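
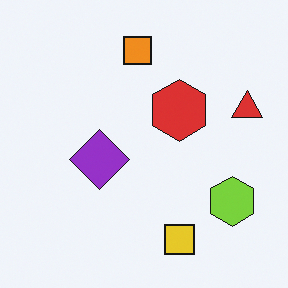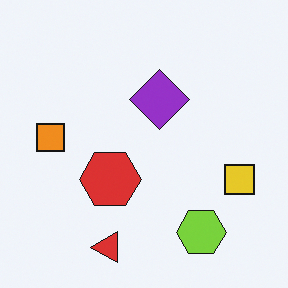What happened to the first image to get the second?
Transposed (reflected across the top-left ↔ bottom-right diagonal).

Shapes have swapped their row and column positions — what was in the top-right is now in the bottom-left — a diagonal reflection.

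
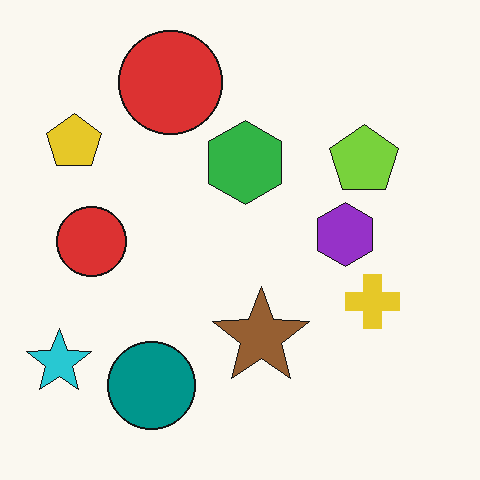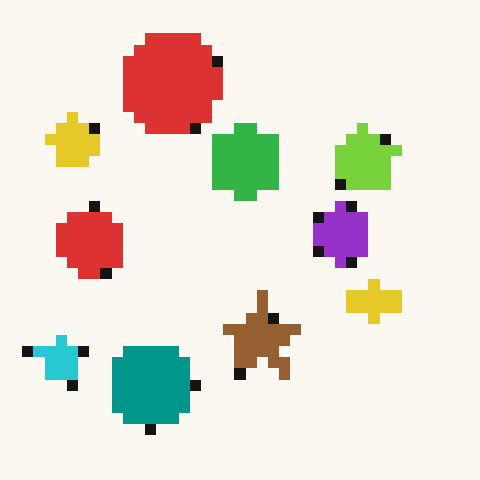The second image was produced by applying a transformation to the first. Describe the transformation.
It was heavily pixelated into large blocks.

Shapes are reduced to large square blocks; fine edges and outlines are lost — a downscale-then-upscale (mosaic) effect.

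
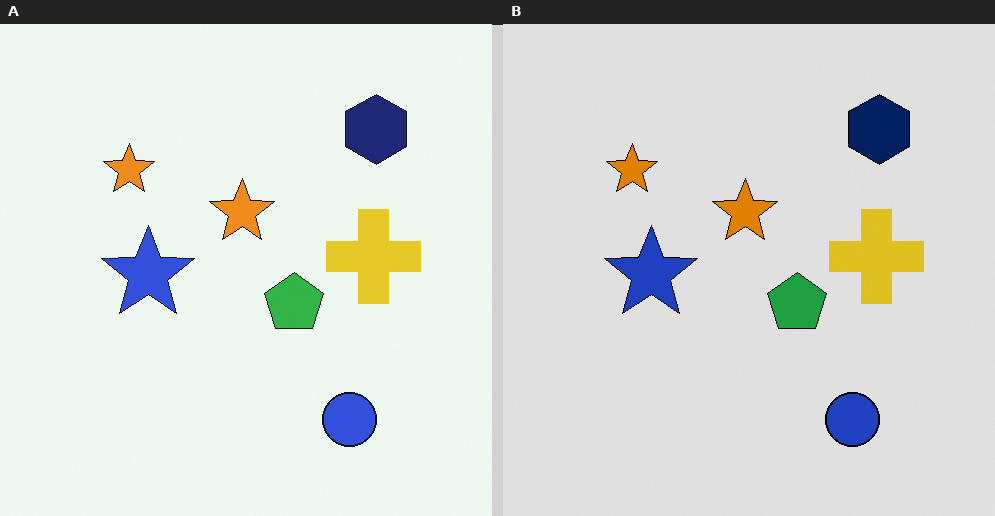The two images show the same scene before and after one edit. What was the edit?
It was moderately posterized.

Each flat color has snapped to a coarser quantized level — most visibly, the near-white background has dropped to a flat grey.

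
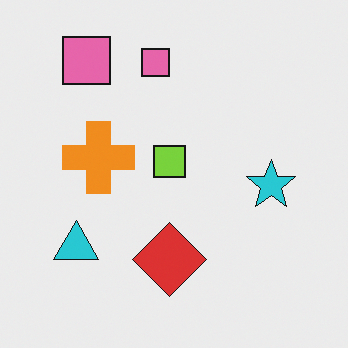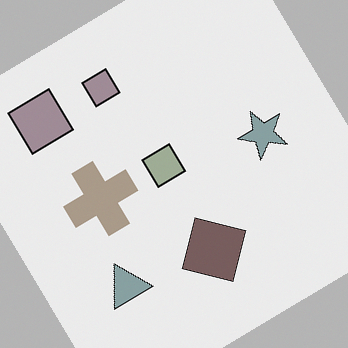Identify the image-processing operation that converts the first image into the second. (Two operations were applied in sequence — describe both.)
The transformation is: made much more muted (saturation change), then rotated counter-clockwise by a large amount — several tens of degrees.

All colors are more muted and greyish — a global saturation change. Every shape is tilted by the same angle and the image corners show triangular fill wedges — a whole-image rotation by a non-right angle.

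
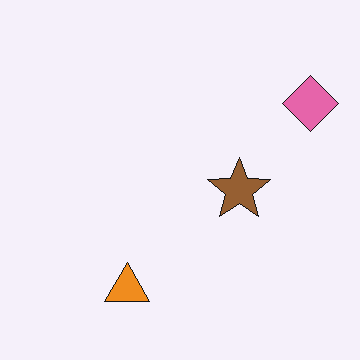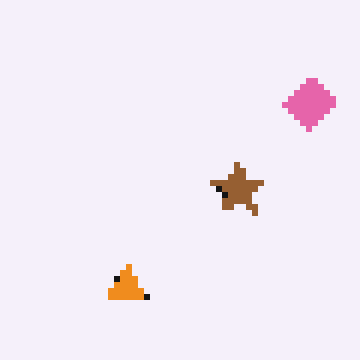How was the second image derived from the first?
The transformation is: pixelated into visible square blocks.

Shapes are reduced to large square blocks; fine edges and outlines are lost — a downscale-then-upscale (mosaic) effect.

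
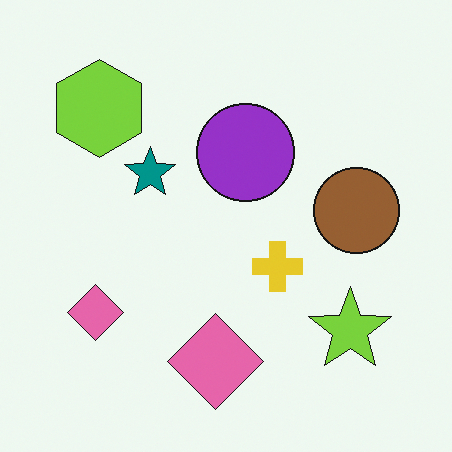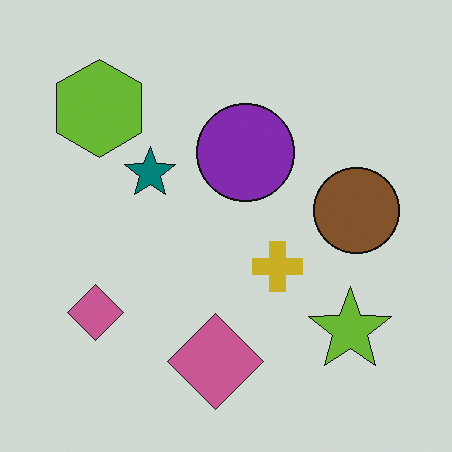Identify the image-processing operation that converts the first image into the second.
This is the original image darkened a little.

Every pixel — background and shapes alike — is uniformly darkened.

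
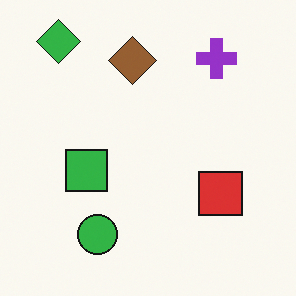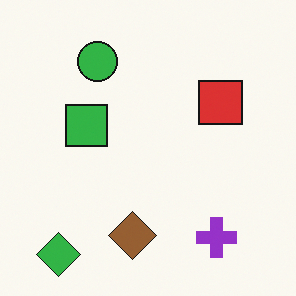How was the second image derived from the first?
This is the original image flipped vertically (top ↔ bottom).

The green diamond is in the top-left of the first image and the bottom-left of the second — shapes on opposite sides of the horizontal midline have swapped in a mirror flip.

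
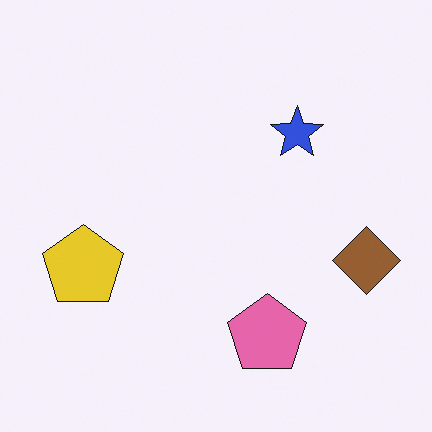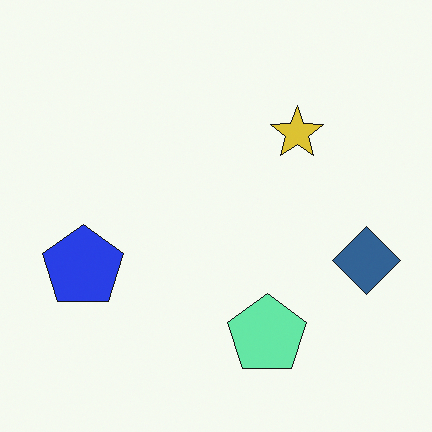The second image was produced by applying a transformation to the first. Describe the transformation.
It was hue-shifted by a large amount.

Every shape's color has rotated by the same amount around the hue wheel — a uniform hue shift.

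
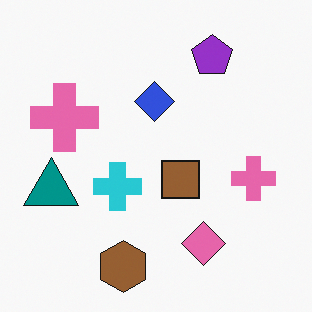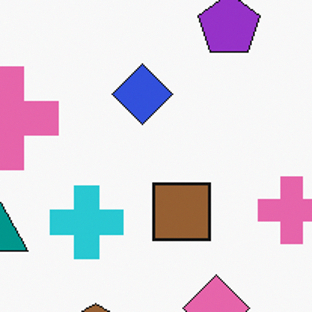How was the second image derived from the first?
It was cropped to a modestly smaller region and rescaled.

The visible shapes are larger and the field of view is narrower; shapes near the original edges may be partly or wholly outside the frame — a crop-and-rescale.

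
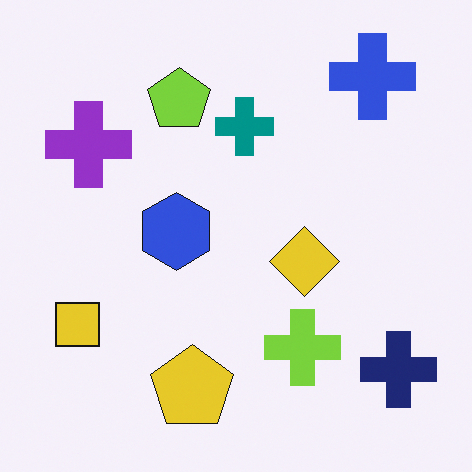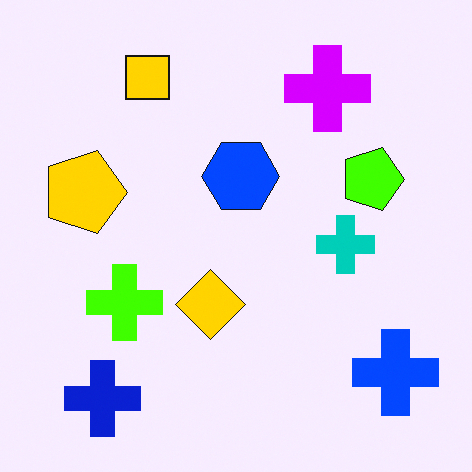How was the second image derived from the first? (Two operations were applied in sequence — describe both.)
The second image is the first made much more vivid (saturation change), then rotated 90° clockwise.

All colors are more vivid — a global saturation change. The blue cross sits in the top-right of the first image and the bottom-right of the second — consistent with a whole-image 90° clockwise rotation.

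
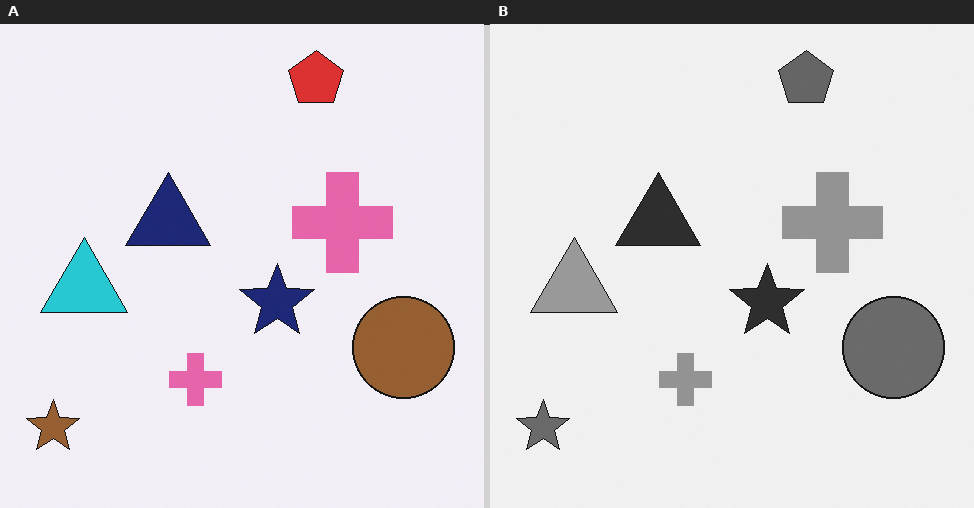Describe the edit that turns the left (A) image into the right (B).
Converted to grayscale.

All color is removed — every shape is now a shade of grey.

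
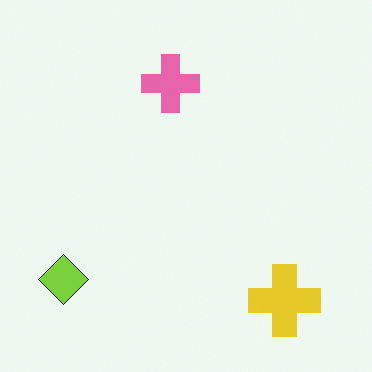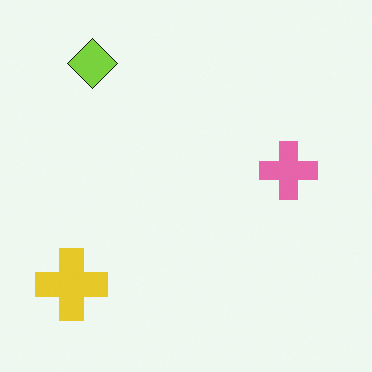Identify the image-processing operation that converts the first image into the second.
The second image is the first rotated 90° clockwise.

The lime diamond sits in the bottom-left of the first image and the top-left of the second — consistent with a whole-image 90° clockwise rotation.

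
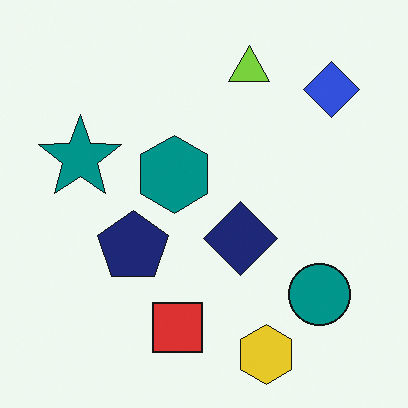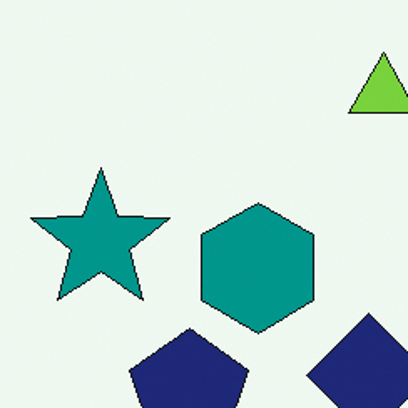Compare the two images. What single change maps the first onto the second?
This is the original image cropped to a noticeably smaller region and rescaled.

The visible shapes are larger and the field of view is narrower; shapes near the original edges may be partly or wholly outside the frame — a crop-and-rescale.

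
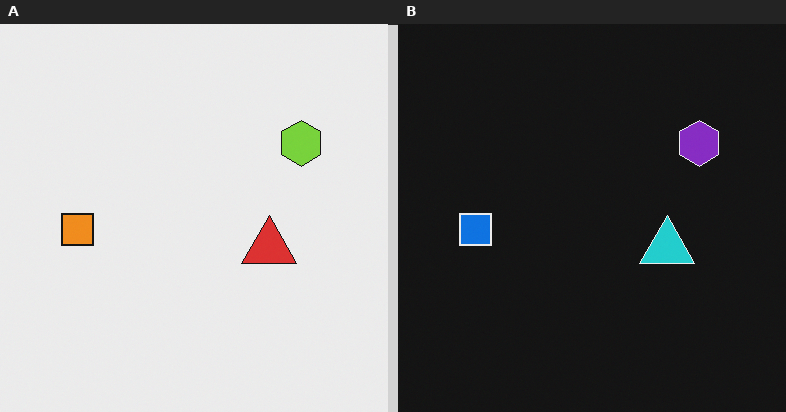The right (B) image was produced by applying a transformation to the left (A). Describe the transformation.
Color-inverted (negative).

The light background has become dark and every shape's color is its complement — a photographic negative.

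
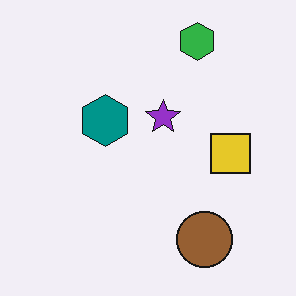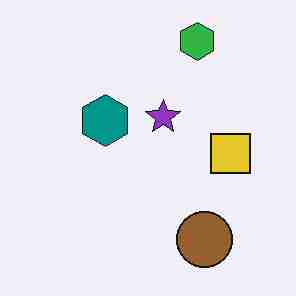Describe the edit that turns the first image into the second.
The second image is the first degraded with heavy JPEG compression.

Blocky 8×8 compression artifacts appear around shape edges and the flat background shows ringing — characteristic JPEG degradation.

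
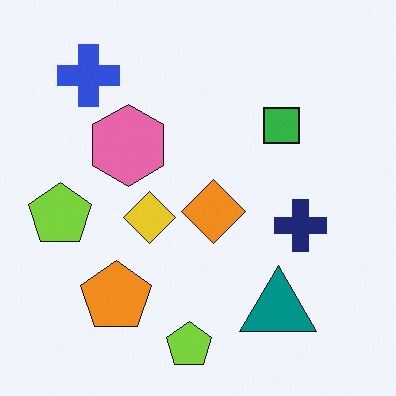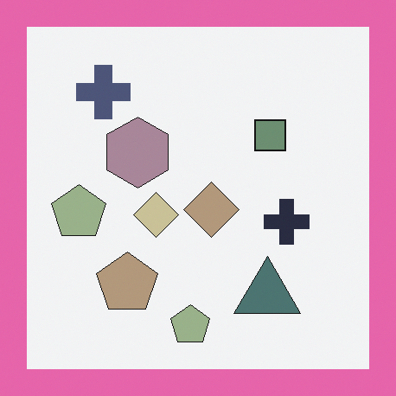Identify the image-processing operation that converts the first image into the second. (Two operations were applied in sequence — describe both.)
The transformation is: heavily desaturated, then framed with a pink border.

All colors are more muted and greyish — a global saturation change. A solid pink frame runs around the edge of the second image, with the content slightly shrunk inside it.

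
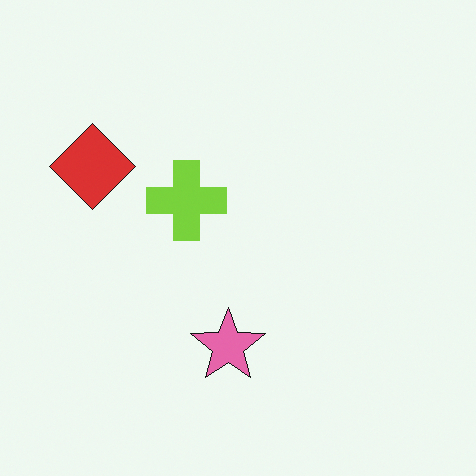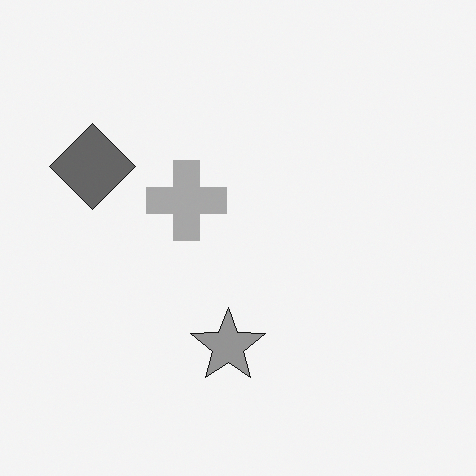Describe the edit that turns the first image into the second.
The second image is the first converted to grayscale.

All color is removed — every shape is now a shade of grey.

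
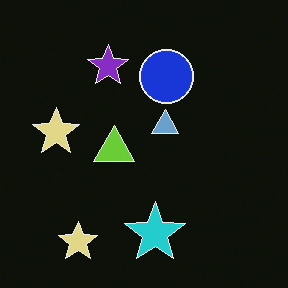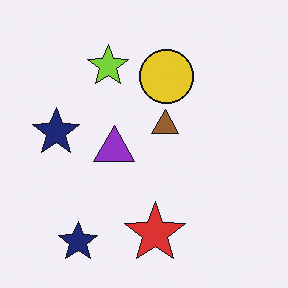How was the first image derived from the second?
It was color-inverted (negative).

The light background has become dark and every shape's color is its complement — a photographic negative.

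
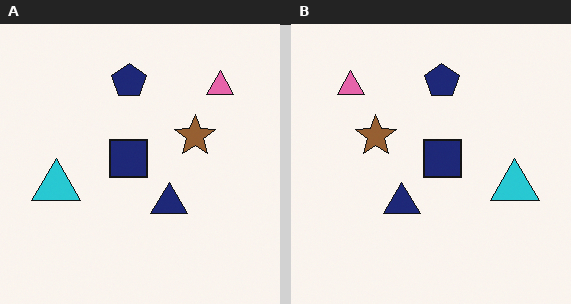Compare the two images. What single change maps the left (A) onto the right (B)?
The image was flipped horizontally (left ↔ right).

The cyan triangle is in the left of the left (A) image and the right of the right (B) — shapes on opposite sides of the vertical midline have swapped in a mirror flip.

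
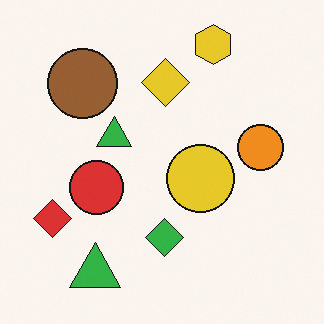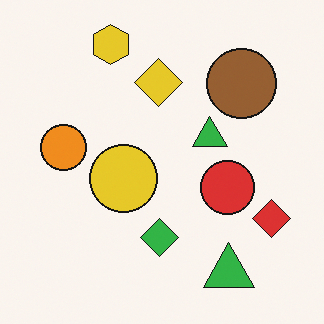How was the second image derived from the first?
The second image is the first flipped horizontally (left ↔ right).

The red diamond is in the bottom-left of the first image and the bottom-right of the second — shapes on opposite sides of the vertical midline have swapped in a mirror flip.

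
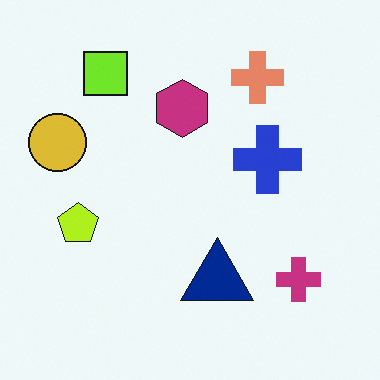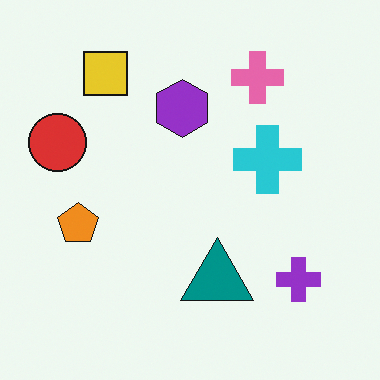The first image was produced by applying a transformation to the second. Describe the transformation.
Hue-shifted slightly.

Every shape's color has rotated by the same amount around the hue wheel — a uniform hue shift.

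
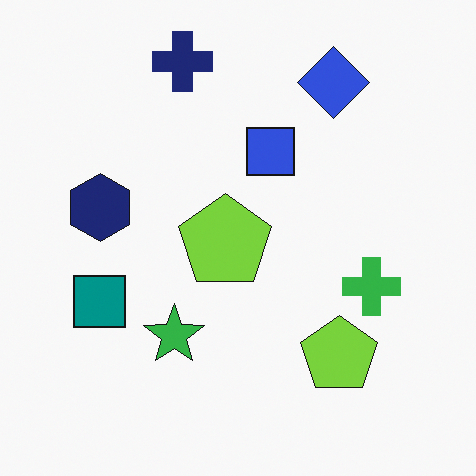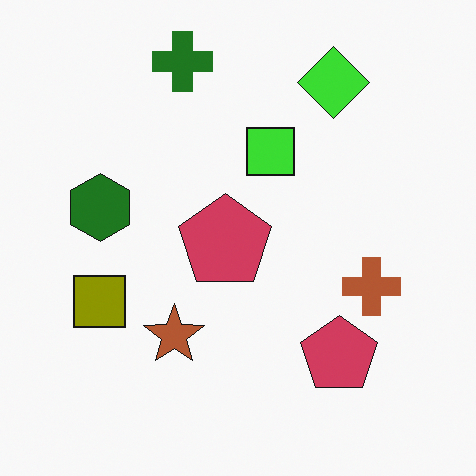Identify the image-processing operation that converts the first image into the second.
It was hue-shifted by a large amount.

Every shape's color has rotated by the same amount around the hue wheel — a uniform hue shift.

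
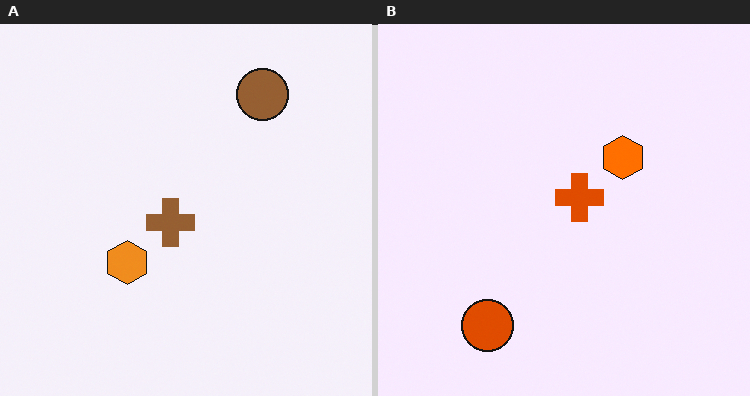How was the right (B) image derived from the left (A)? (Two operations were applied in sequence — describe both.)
This is the original image heavily oversaturated, then rotated 180°.

All colors are more vivid — a global saturation change. The brown circle sits in the top-right of the left (A) image and the bottom-left of the right (B) — consistent with a whole-image 180° rotation.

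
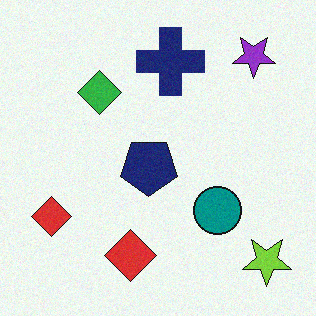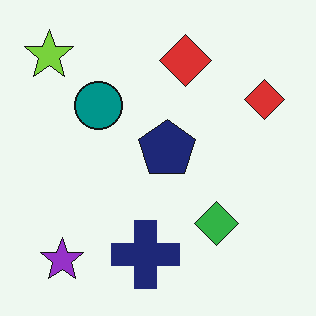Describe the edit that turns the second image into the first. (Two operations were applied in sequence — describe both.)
This is the original image degraded with light additive noise, then rotated 180°.

Random speckle covers the whole image, including the flat background. The lime star sits in the top-left of the second image and the bottom-right of the first — consistent with a whole-image 180° rotation.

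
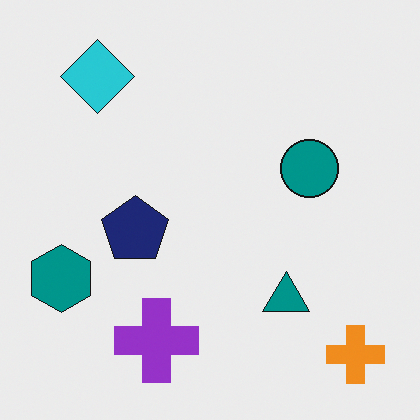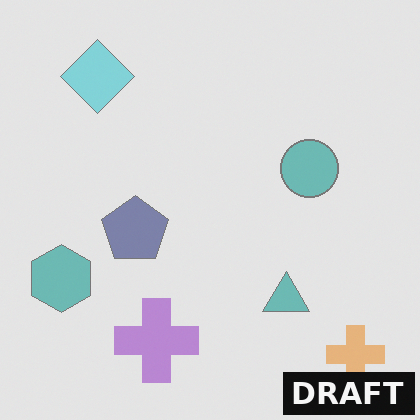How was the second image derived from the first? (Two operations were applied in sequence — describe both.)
This is the original image washed out (contrast reduced), then watermarked with the text "DRAFT" in the lower-right corner.

Tones are pushed toward mid-grey across the whole image — a global contrast change. A dark label reading "DRAFT" appears in the lower-right corner.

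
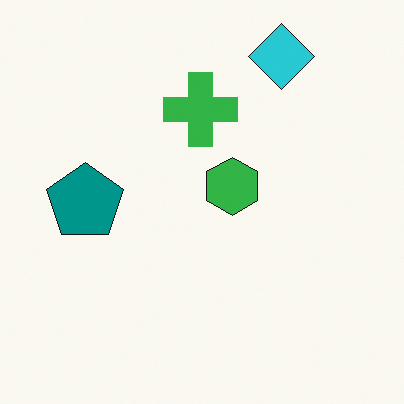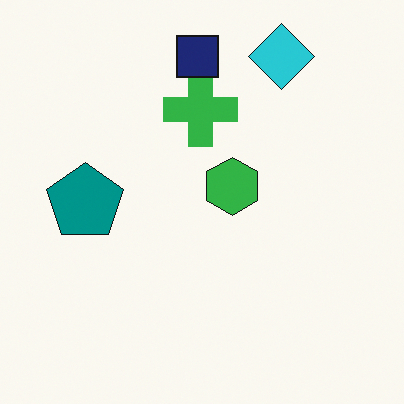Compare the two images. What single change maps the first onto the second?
This is the original image overlaid with an additional navy square.

A navy square appears in the second image that is absent from the first.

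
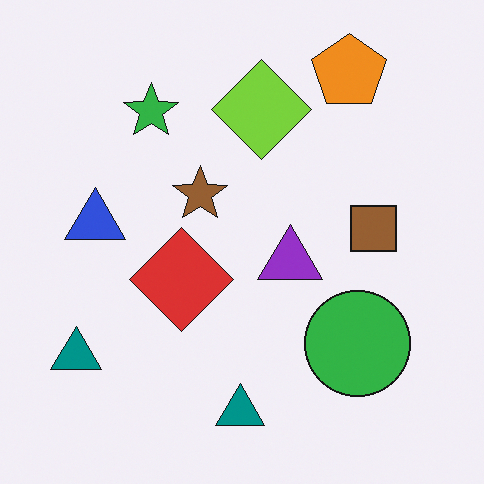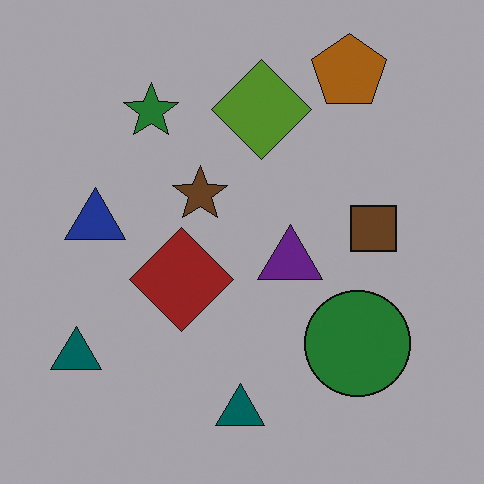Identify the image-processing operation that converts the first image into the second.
This is the original image substantially darkened.

Every pixel — background and shapes alike — is uniformly darkened.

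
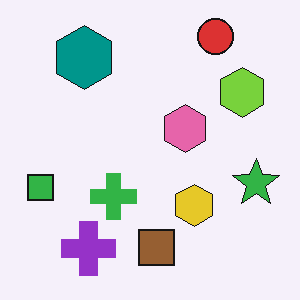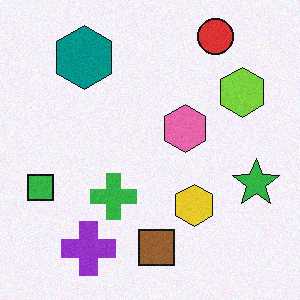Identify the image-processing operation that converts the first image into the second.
It was degraded with light additive noise.

Random speckle covers the whole image, including the flat background.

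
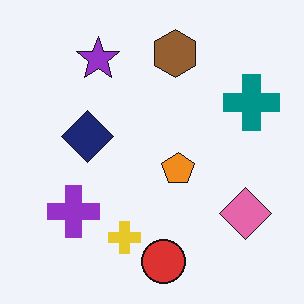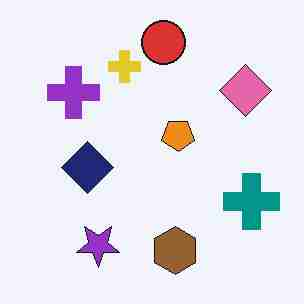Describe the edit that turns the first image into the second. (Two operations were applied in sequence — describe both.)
The second image is the first flipped vertically (top ↔ bottom), then heavily JPEG-compressed with obvious blocking artifacts.

The red circle is in the bottom of the first image and the top of the second — shapes on opposite sides of the horizontal midline have swapped in a mirror flip. Blocky 8×8 compression artifacts appear around shape edges and the flat background shows ringing — characteristic JPEG degradation.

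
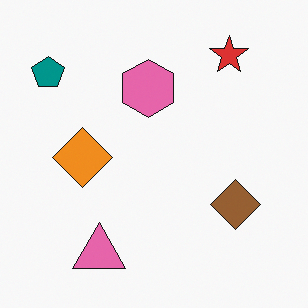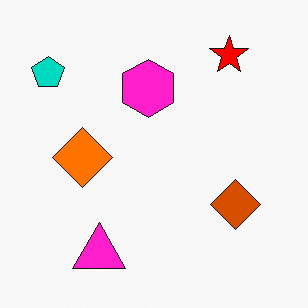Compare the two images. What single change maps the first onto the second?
This is the original image heavily oversaturated.

All colors are more vivid — a global saturation change.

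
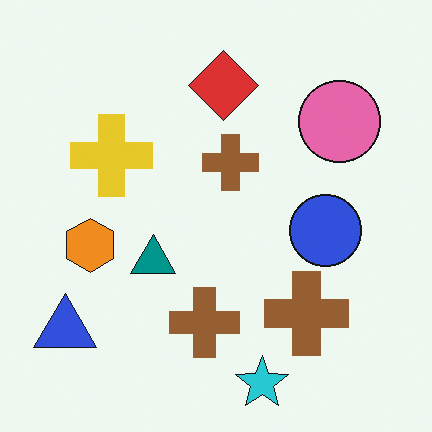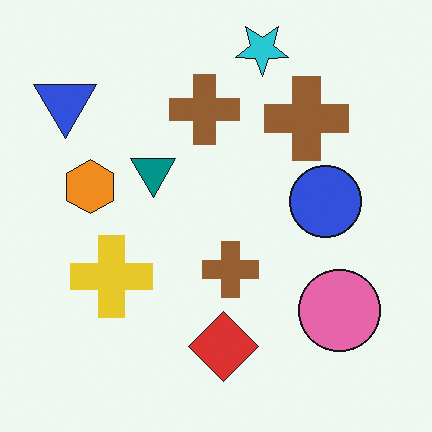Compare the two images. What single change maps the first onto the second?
The second image is the first flipped vertically (top ↔ bottom).

The cyan star is in the bottom of the first image and the top of the second — shapes on opposite sides of the horizontal midline have swapped in a mirror flip.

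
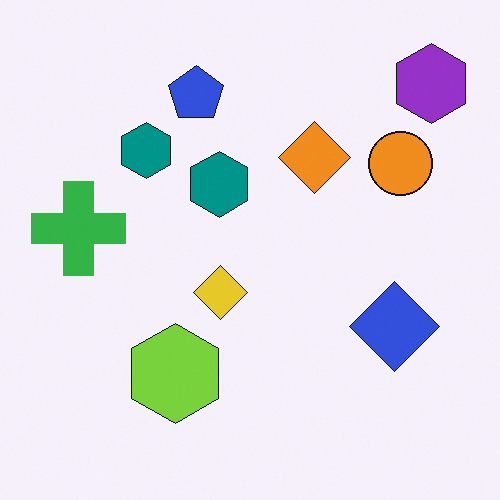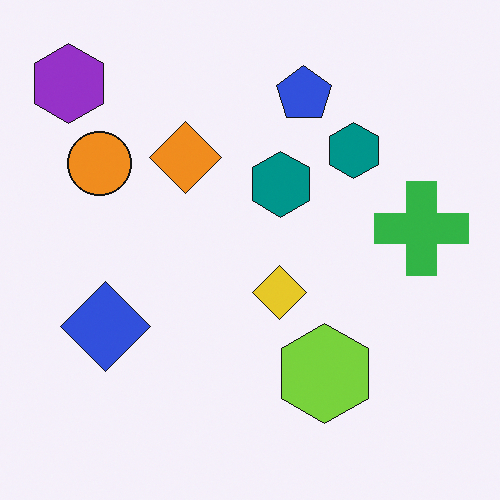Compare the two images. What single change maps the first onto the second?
The second image is the first flipped horizontally (left ↔ right).

The purple hexagon is in the top-right of the first image and the top-left of the second — shapes on opposite sides of the vertical midline have swapped in a mirror flip.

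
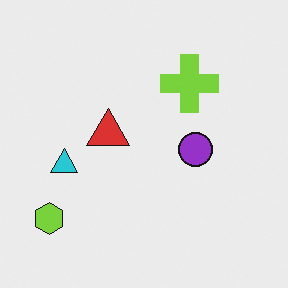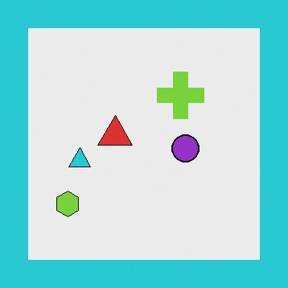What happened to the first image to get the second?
Framed with a cyan border.

A solid cyan frame runs around the edge of the second image, with the content slightly shrunk inside it.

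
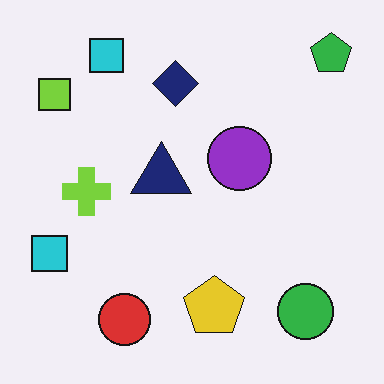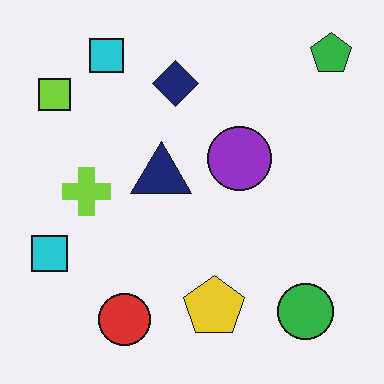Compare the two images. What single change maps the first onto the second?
This is the original image given moderate JPEG compression.

Blocky 8×8 compression artifacts appear around shape edges and the flat background shows ringing — characteristic JPEG degradation.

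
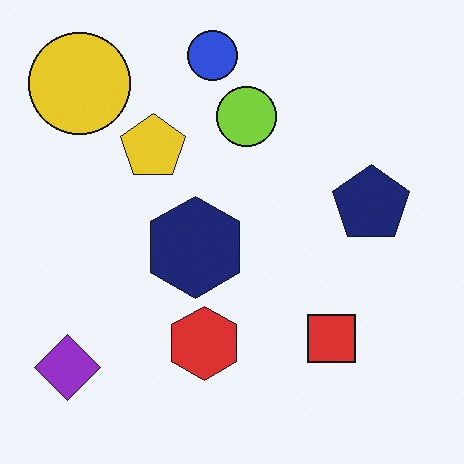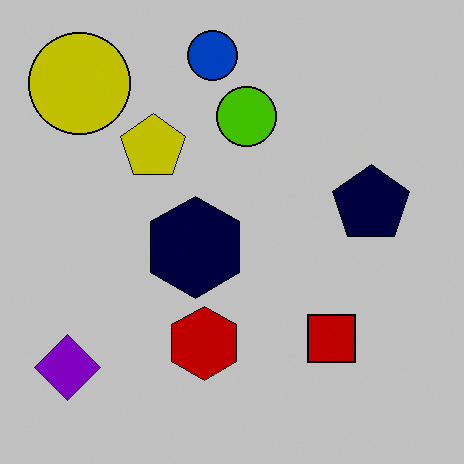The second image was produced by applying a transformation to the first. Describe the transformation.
This is the original image aggressively posterized.

Each flat color has snapped to a coarser quantized level — most visibly, the near-white background has dropped to a flat grey.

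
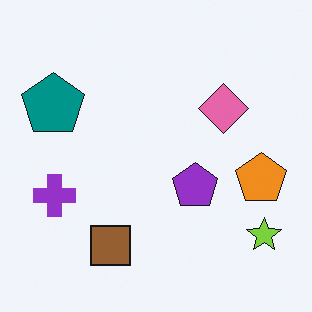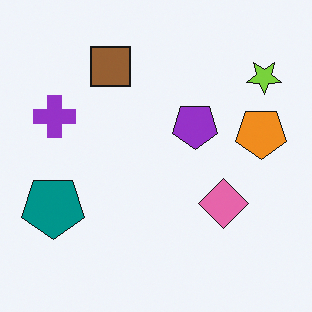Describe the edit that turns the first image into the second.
The transformation is: flipped vertically (top ↔ bottom).

The brown square is in the bottom of the first image and the top of the second — shapes on opposite sides of the horizontal midline have swapped in a mirror flip.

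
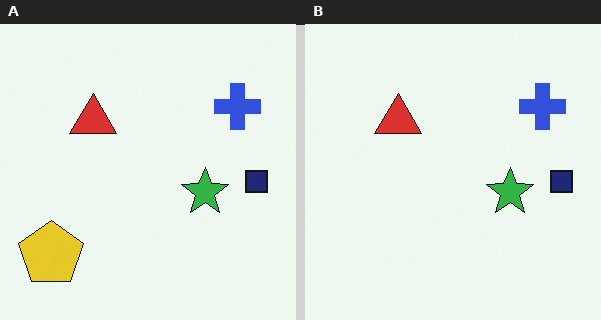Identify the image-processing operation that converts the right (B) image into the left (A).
The transformation is: overlaid with an additional yellow pentagon.

A yellow pentagon appears in the left (A) image that is absent from the right (B).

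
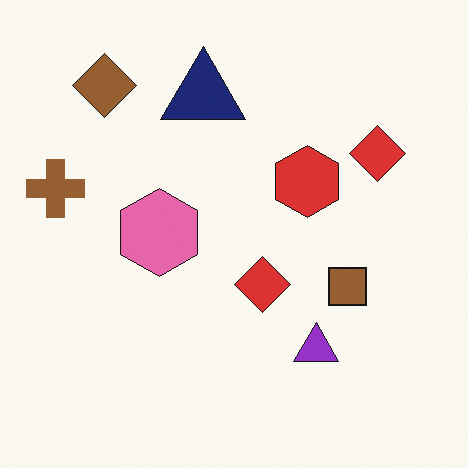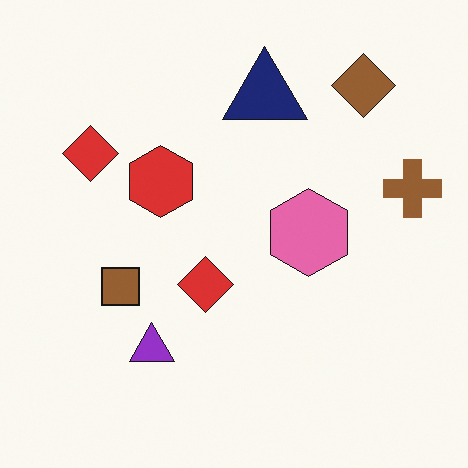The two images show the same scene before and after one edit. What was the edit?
It was flipped horizontally (left ↔ right).

The brown cross is in the left of the first image and the right of the second — shapes on opposite sides of the vertical midline have swapped in a mirror flip.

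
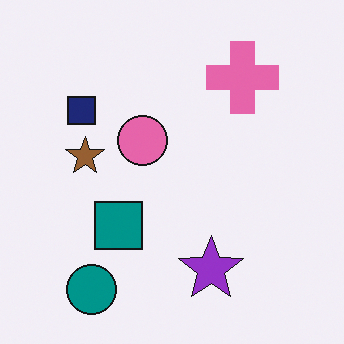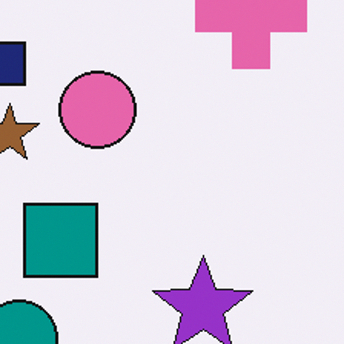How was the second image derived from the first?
The transformation is: cropped to a modestly smaller region and rescaled.

The visible shapes are larger and the field of view is narrower; shapes near the original edges may be partly or wholly outside the frame — a crop-and-rescale.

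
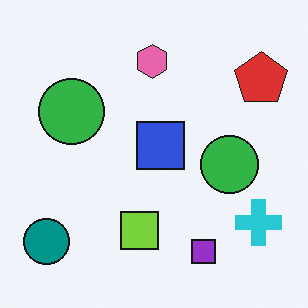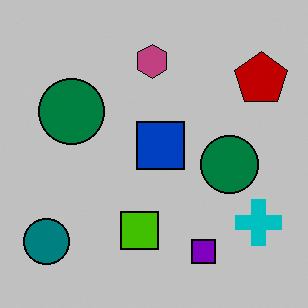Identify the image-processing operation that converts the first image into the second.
The image was heavily posterized to just a handful of flat colors.

Each flat color has snapped to a coarser quantized level — most visibly, the near-white background has dropped to a flat grey.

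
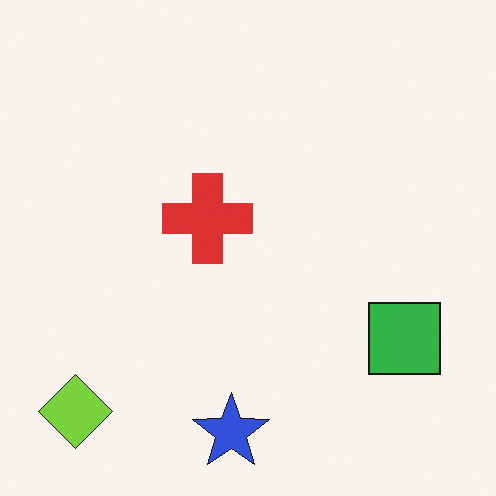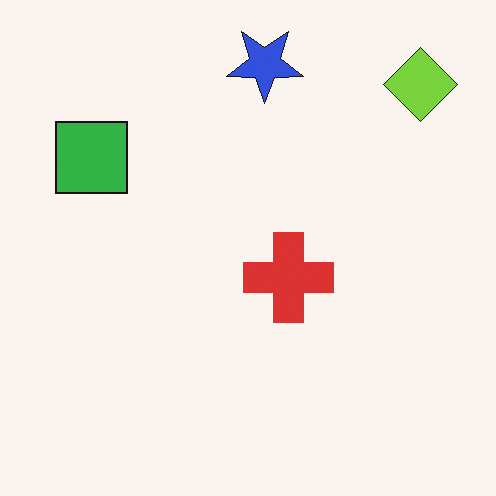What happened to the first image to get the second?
Rotated 180°.

The lime diamond sits in the bottom-left of the first image and the top-right of the second — consistent with a whole-image 180° rotation.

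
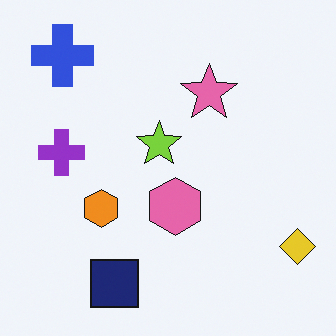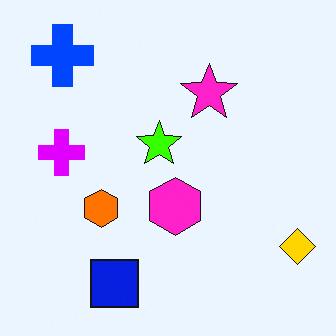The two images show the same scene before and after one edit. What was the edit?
The image was made much more vivid (saturation change).

All colors are more vivid — a global saturation change.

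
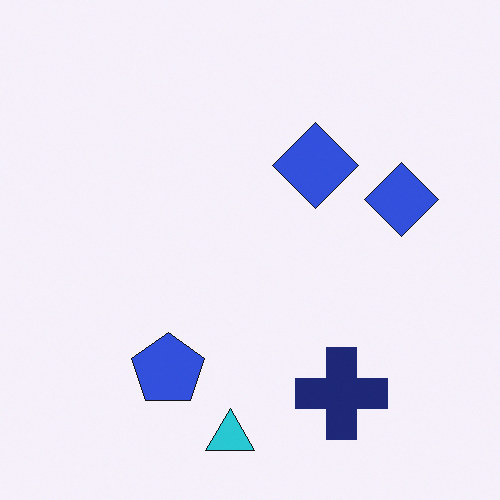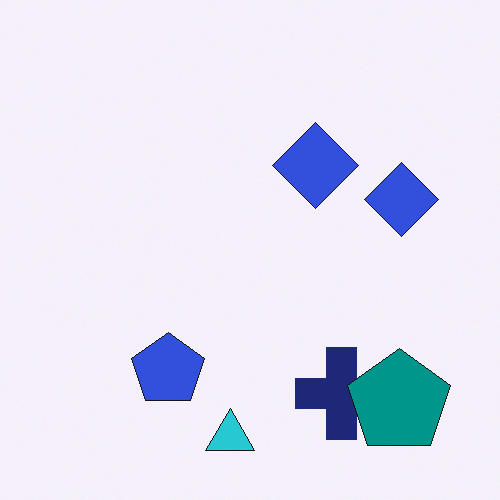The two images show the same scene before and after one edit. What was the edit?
It was overlaid with an additional teal pentagon.

A teal pentagon appears in the second image that is absent from the first.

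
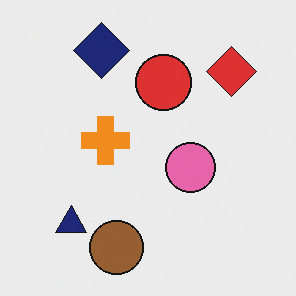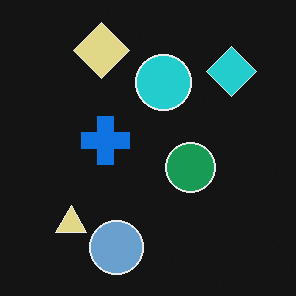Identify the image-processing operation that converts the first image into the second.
The image was color-inverted (negative).

The light background has become dark and every shape's color is its complement — a photographic negative.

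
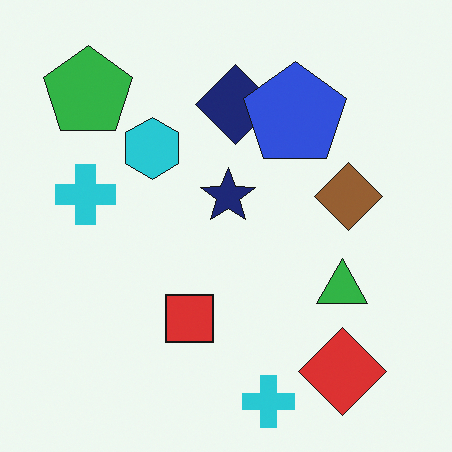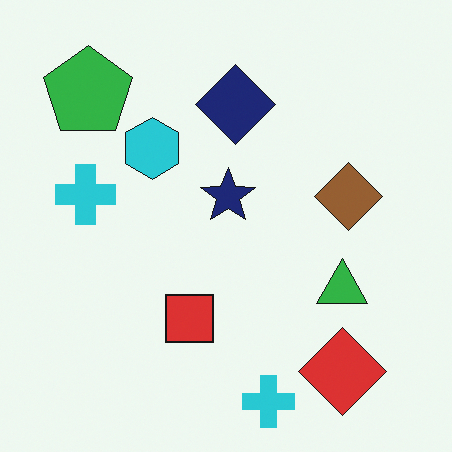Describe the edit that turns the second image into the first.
Overlaid with an additional blue pentagon.

A blue pentagon appears in the first image that is absent from the second.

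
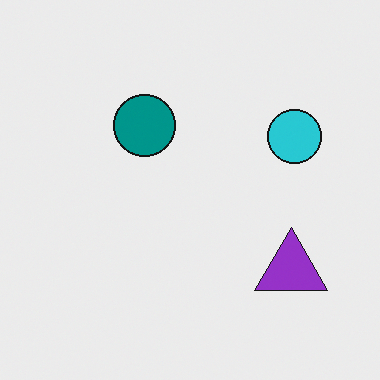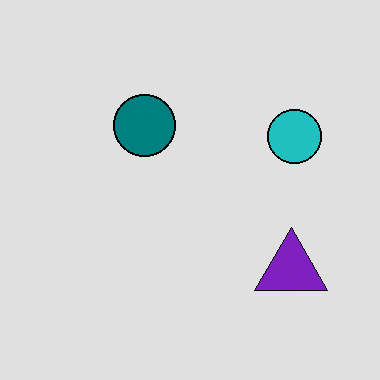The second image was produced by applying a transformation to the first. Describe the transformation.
This is the original image moderately posterized.

Each flat color has snapped to a coarser quantized level — most visibly, the near-white background has dropped to a flat grey.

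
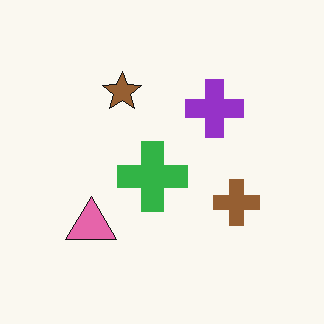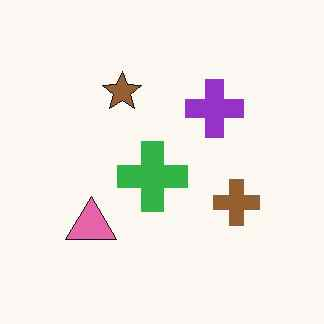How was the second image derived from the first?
The transformation is: JPEG-compressed with visible artifacts.

Blocky 8×8 compression artifacts appear around shape edges and the flat background shows ringing — characteristic JPEG degradation.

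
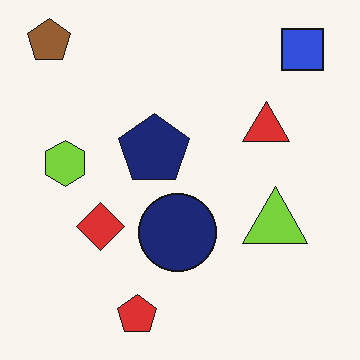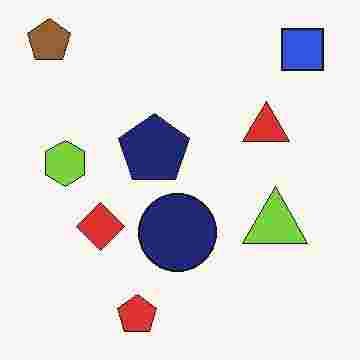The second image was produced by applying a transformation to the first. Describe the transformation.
The transformation is: heavily JPEG-compressed with obvious blocking artifacts.

Blocky 8×8 compression artifacts appear around shape edges and the flat background shows ringing — characteristic JPEG degradation.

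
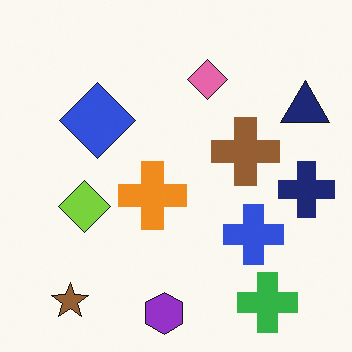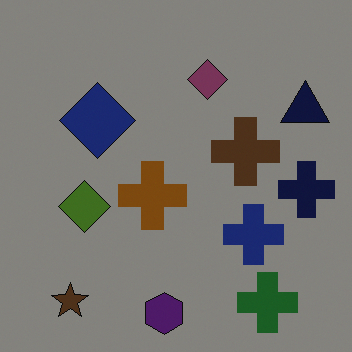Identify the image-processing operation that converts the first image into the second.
It was darkened a lot.

Every pixel — background and shapes alike — is uniformly darkened.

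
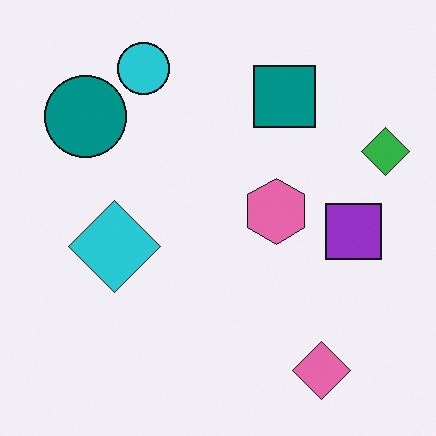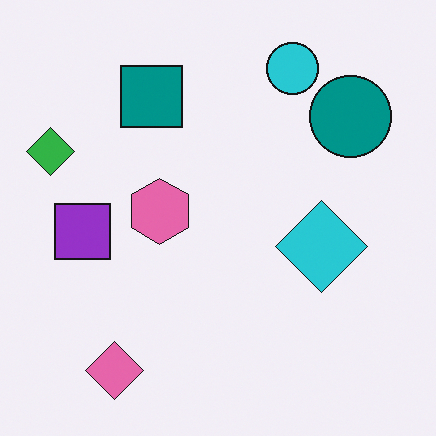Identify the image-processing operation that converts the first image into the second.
This is the original image flipped horizontally (left ↔ right).

The green diamond is in the right of the first image and the left of the second — shapes on opposite sides of the vertical midline have swapped in a mirror flip.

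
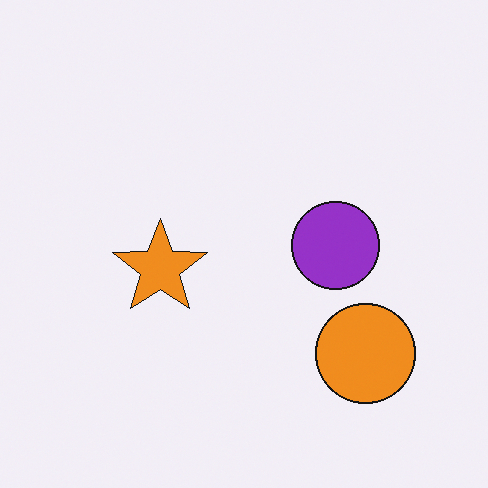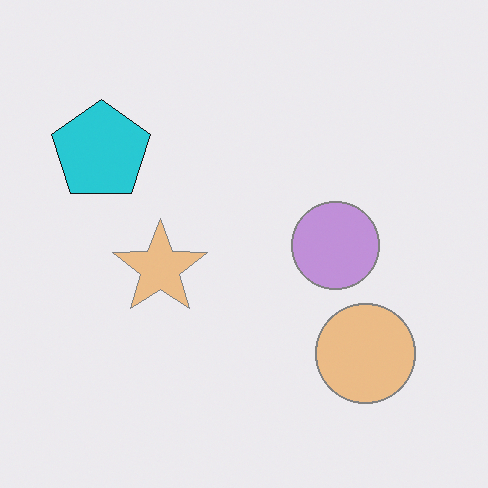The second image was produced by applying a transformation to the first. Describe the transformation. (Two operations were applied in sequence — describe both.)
It was given much lower contrast, then overlaid with an additional cyan pentagon.

Tones are pushed toward mid-grey across the whole image — a global contrast change. A cyan pentagon appears in the second image that is absent from the first.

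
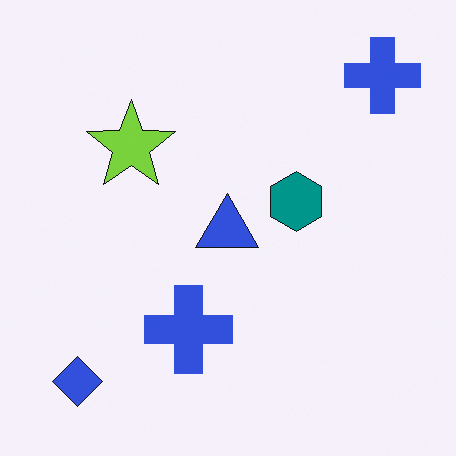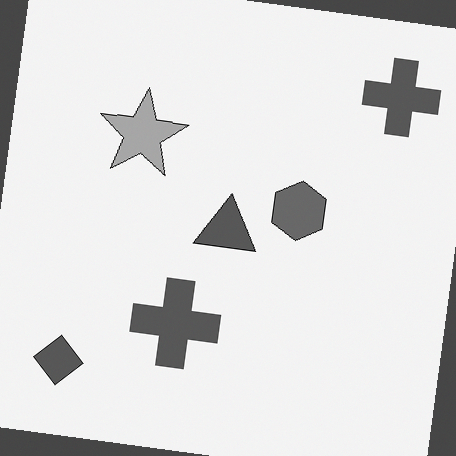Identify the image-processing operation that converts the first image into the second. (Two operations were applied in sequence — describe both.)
It was rotated clockwise by a slight angle, then converted to grayscale.

Every shape is tilted by the same angle and the image corners show triangular fill wedges — a whole-image rotation by a non-right angle. All color is removed — every shape is now a shade of grey.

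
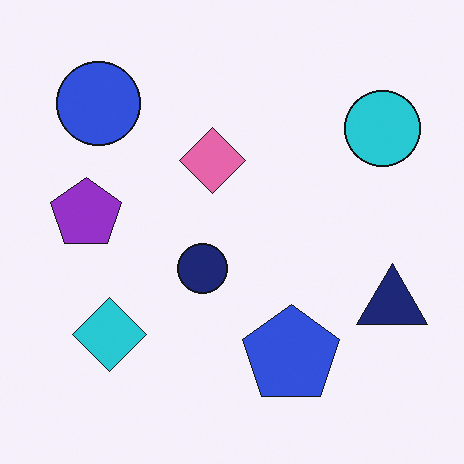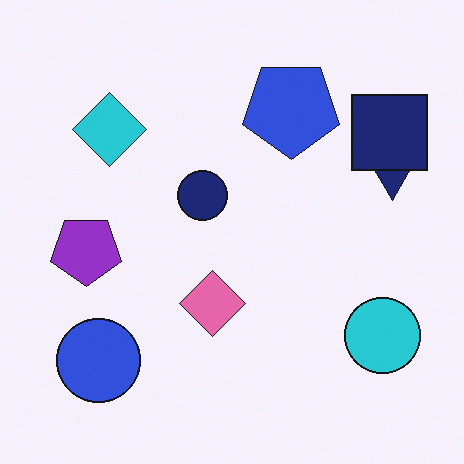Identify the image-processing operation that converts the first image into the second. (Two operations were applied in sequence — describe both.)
This is the original image flipped vertically (top ↔ bottom), then overlaid with an additional navy square.

The blue circle is in the top-left of the first image and the bottom-left of the second — shapes on opposite sides of the horizontal midline have swapped in a mirror flip. A navy square appears in the second image that is absent from the first.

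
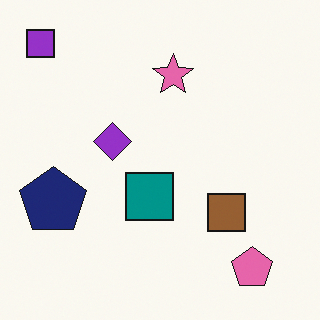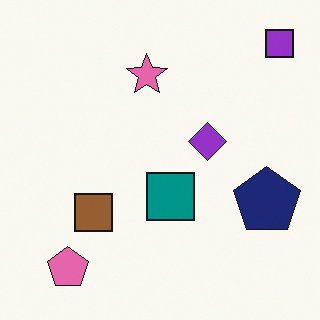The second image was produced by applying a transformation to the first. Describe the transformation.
It was flipped horizontally (left ↔ right).

The purple square is in the top-left of the first image and the top-right of the second — shapes on opposite sides of the vertical midline have swapped in a mirror flip.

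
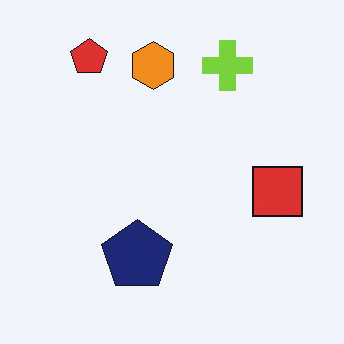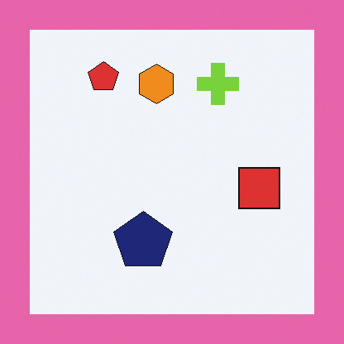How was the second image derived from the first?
The second image is the first framed with a pink border.

A solid pink frame runs around the edge of the second image, with the content slightly shrunk inside it.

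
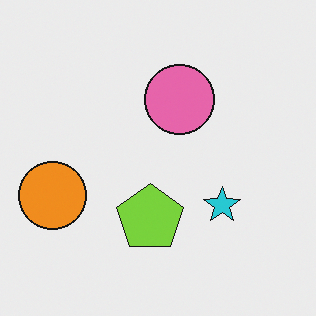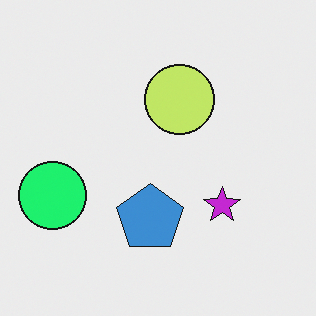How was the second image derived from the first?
The second image is the first hue-shifted through roughly a third of the color wheel.

Every shape's color has rotated by the same amount around the hue wheel — a uniform hue shift.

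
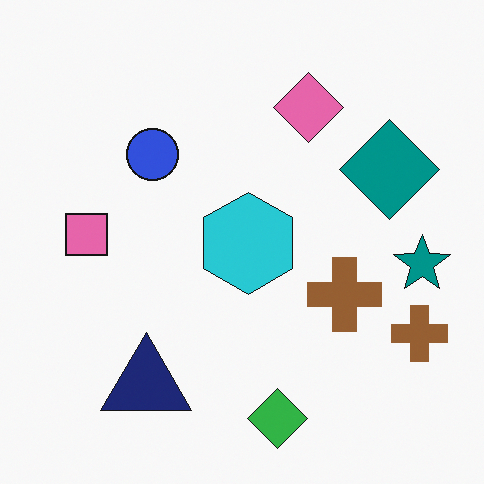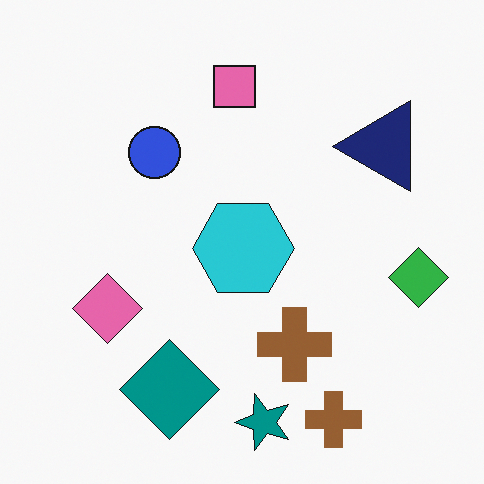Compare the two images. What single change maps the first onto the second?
The second image is the first transposed (reflected across the top-left ↔ bottom-right diagonal).

Shapes have swapped their row and column positions — what was in the top-right is now in the bottom-left — a diagonal reflection.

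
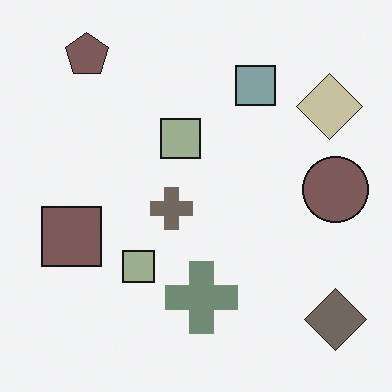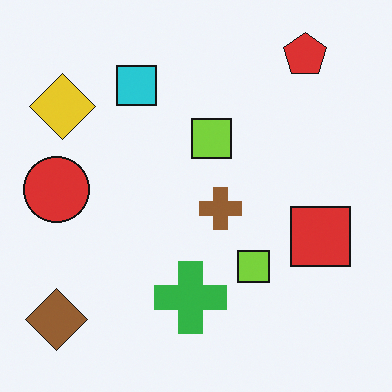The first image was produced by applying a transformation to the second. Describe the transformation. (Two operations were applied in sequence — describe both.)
Flipped horizontally (left ↔ right), then made much more muted (saturation change).

The red circle is in the left of the second image and the right of the first — shapes on opposite sides of the vertical midline have swapped in a mirror flip. All colors are more muted and greyish — a global saturation change.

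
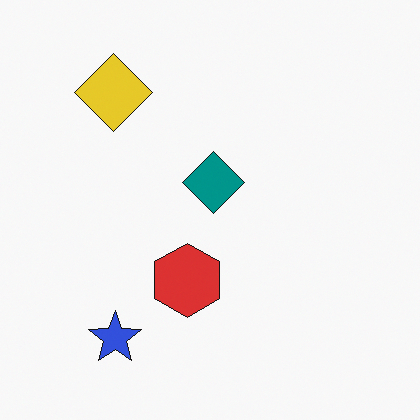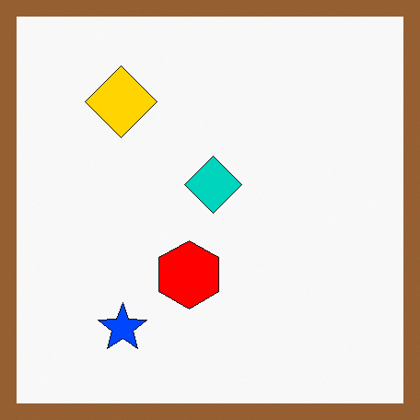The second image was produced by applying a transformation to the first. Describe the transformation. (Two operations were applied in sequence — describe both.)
The image was heavily oversaturated, then framed with a brown border.

All colors are more vivid — a global saturation change. A solid brown frame runs around the edge of the second image, with the content slightly shrunk inside it.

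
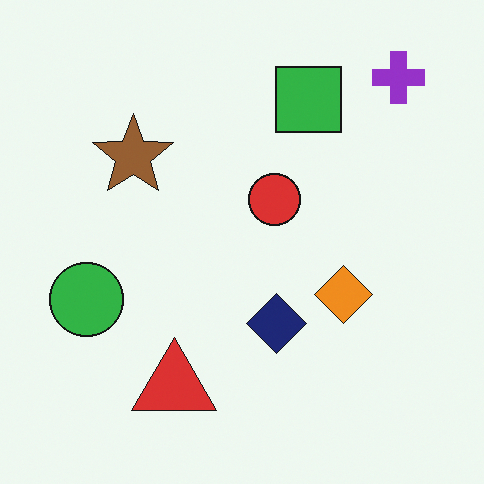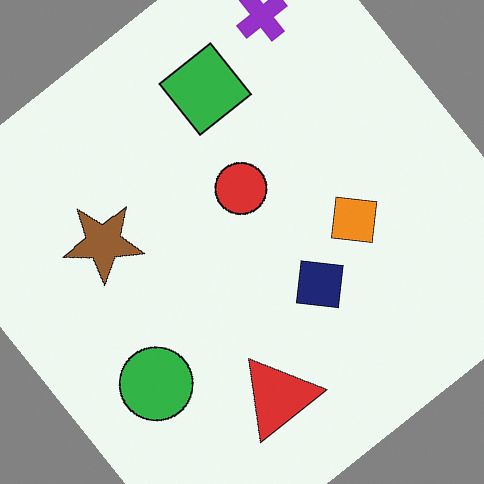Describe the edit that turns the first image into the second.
This is the original image rotated counter-clockwise by a large amount — several tens of degrees.

Every shape is tilted by the same angle and the image corners show triangular fill wedges — a whole-image rotation by a non-right angle.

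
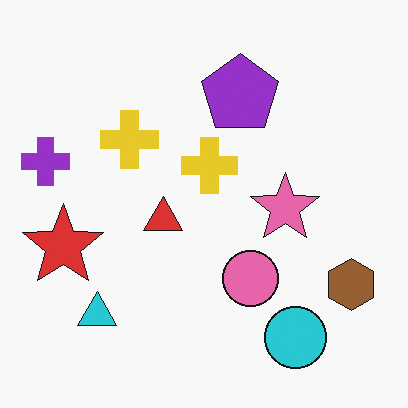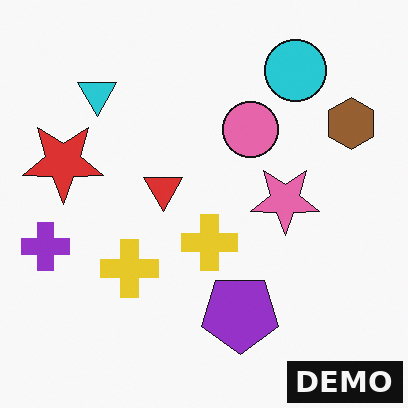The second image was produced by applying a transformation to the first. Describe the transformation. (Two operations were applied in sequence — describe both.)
It was flipped vertically (top ↔ bottom), then watermarked with the text "DEMO" in the lower-right corner.

The cyan circle is in the bottom-right of the first image and the top-right of the second — shapes on opposite sides of the horizontal midline have swapped in a mirror flip. A dark label reading "DEMO" appears in the lower-right corner.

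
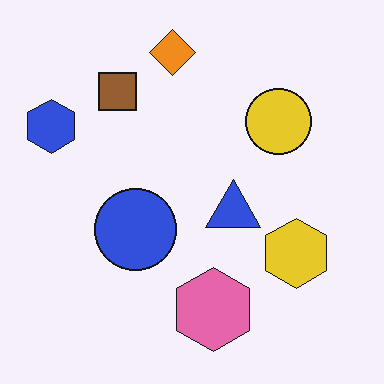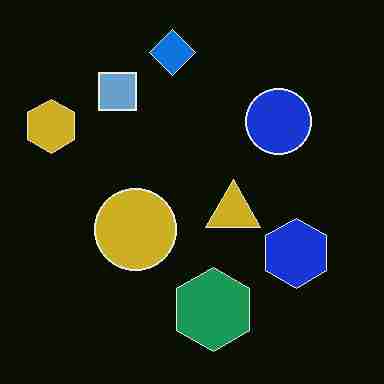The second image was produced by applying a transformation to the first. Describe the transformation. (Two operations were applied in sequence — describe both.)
The image was degraded with heavy JPEG compression, then color-inverted (negative).

Blocky 8×8 compression artifacts appear around shape edges and the flat background shows ringing — characteristic JPEG degradation. The light background has become dark and every shape's color is its complement — a photographic negative.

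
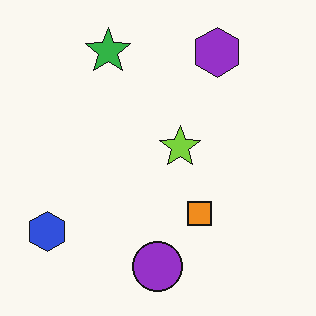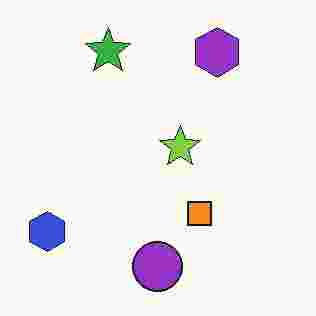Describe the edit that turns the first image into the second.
Heavily JPEG-compressed with obvious blocking artifacts.

Blocky 8×8 compression artifacts appear around shape edges and the flat background shows ringing — characteristic JPEG degradation.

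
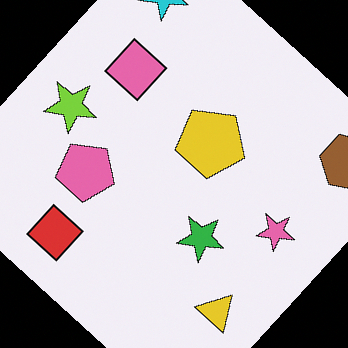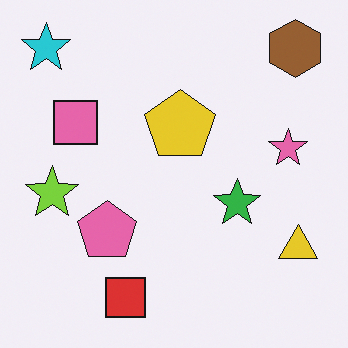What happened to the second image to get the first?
It was rotated clockwise by a large amount — several tens of degrees.

Every shape is tilted by the same angle and the image corners show triangular fill wedges — a whole-image rotation by a non-right angle.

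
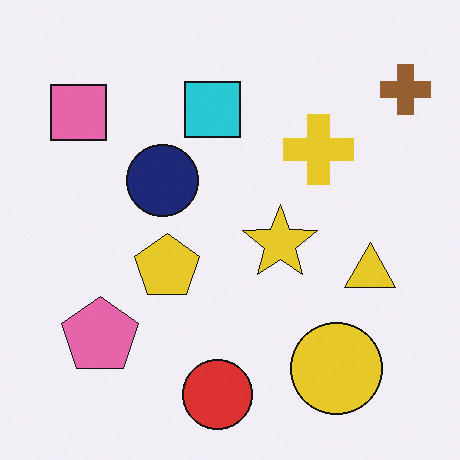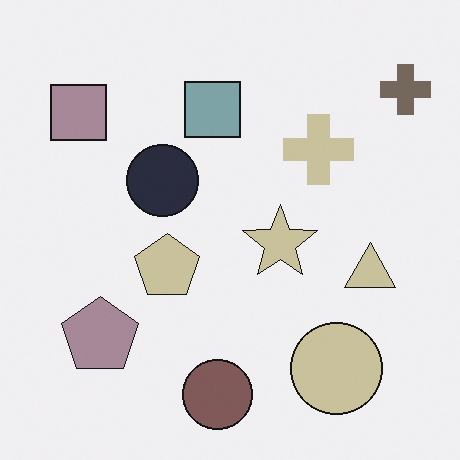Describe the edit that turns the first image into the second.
The second image is the first heavily desaturated.

All colors are more muted and greyish — a global saturation change.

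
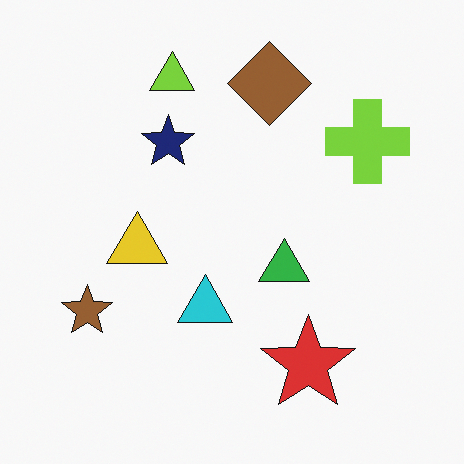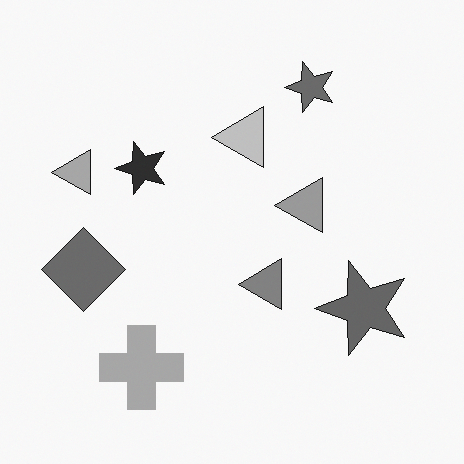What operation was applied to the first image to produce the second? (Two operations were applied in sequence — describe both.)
Transposed (reflected across the top-left ↔ bottom-right diagonal), then converted to grayscale.

Shapes have swapped their row and column positions — what was in the top-right is now in the bottom-left — a diagonal reflection. All color is removed — every shape is now a shade of grey.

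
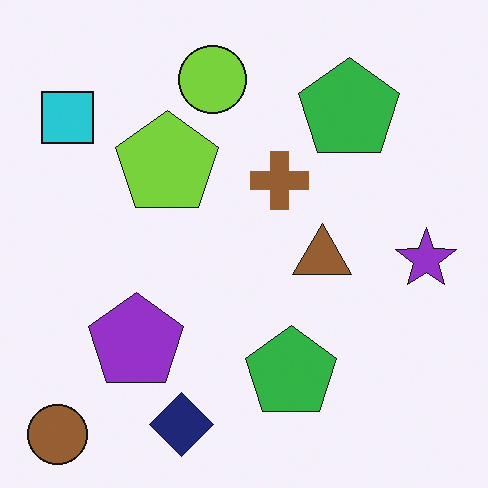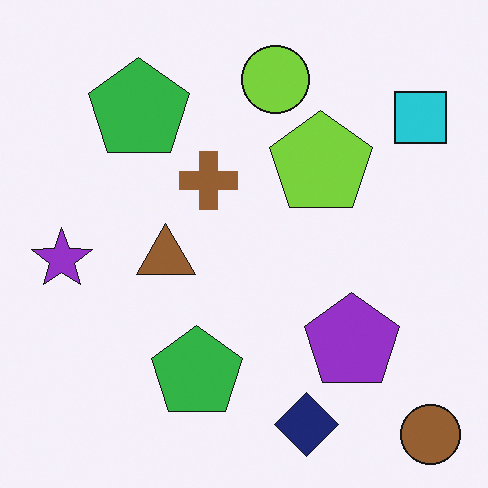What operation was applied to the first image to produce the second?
The transformation is: flipped horizontally (left ↔ right).

The brown circle is in the bottom-left of the first image and the bottom-right of the second — shapes on opposite sides of the vertical midline have swapped in a mirror flip.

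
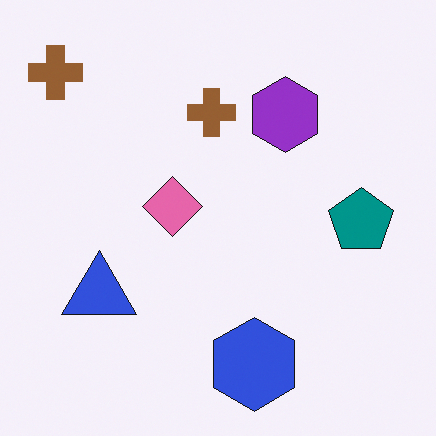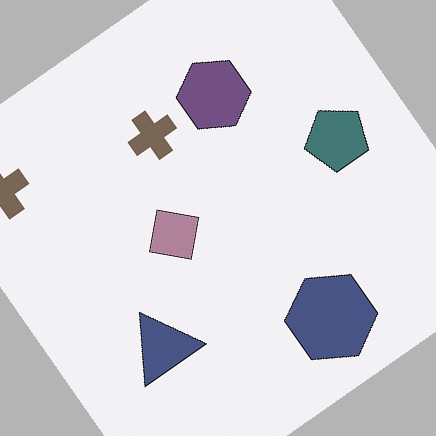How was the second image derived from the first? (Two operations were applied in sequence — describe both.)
The second image is the first heavily desaturated, then rotated counter-clockwise by a large amount — several tens of degrees.

All colors are more muted and greyish — a global saturation change. Every shape is tilted by the same angle and the image corners show triangular fill wedges — a whole-image rotation by a non-right angle.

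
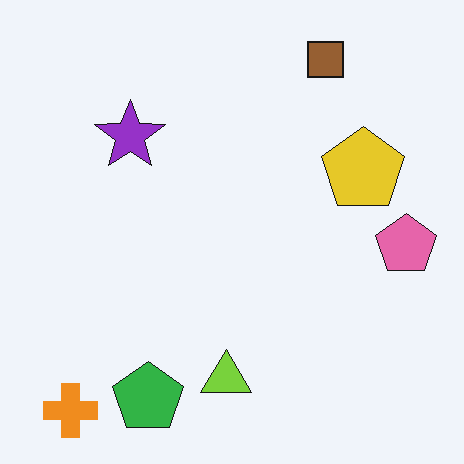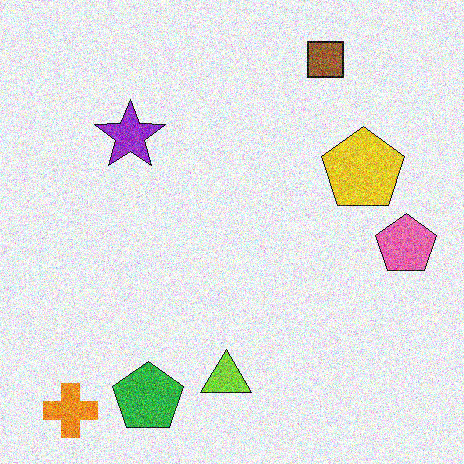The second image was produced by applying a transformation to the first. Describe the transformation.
The second image is the first degraded with strong gaussian noise.

Random speckle covers the whole image, including the flat background.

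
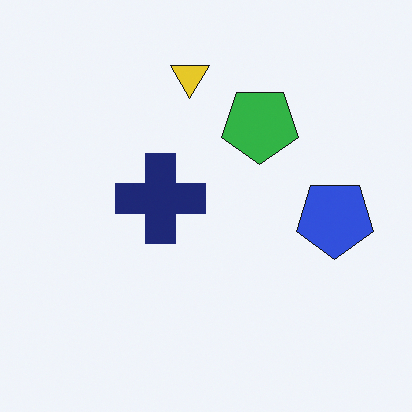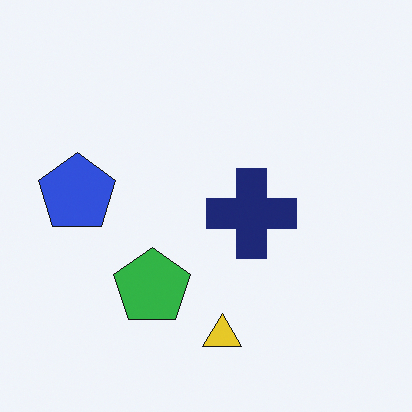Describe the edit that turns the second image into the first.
Rotated 180°.

The yellow triangle sits in the bottom of the second image and the top of the first — consistent with a whole-image 180° rotation.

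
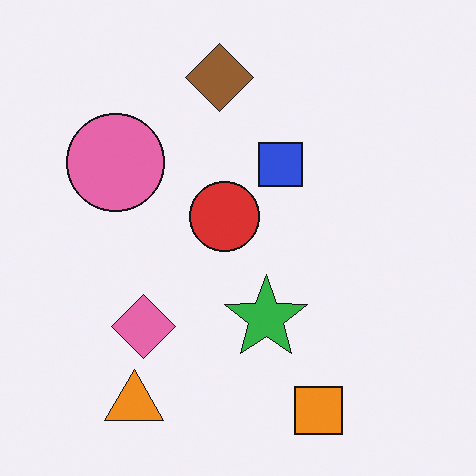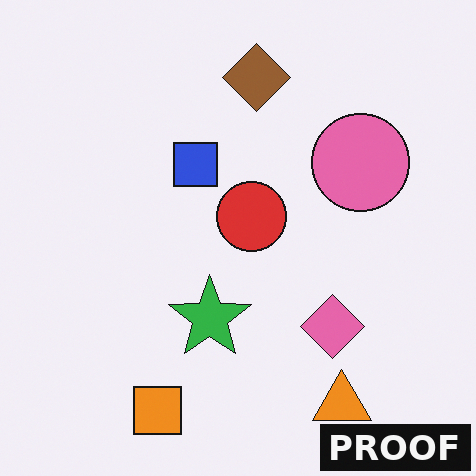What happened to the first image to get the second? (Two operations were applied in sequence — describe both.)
Flipped horizontally (left ↔ right), then watermarked with the text "PROOF" in the lower-right corner.

The pink circle is in the left of the first image and the right of the second — shapes on opposite sides of the vertical midline have swapped in a mirror flip. A dark label reading "PROOF" appears in the lower-right corner.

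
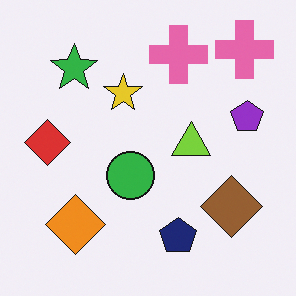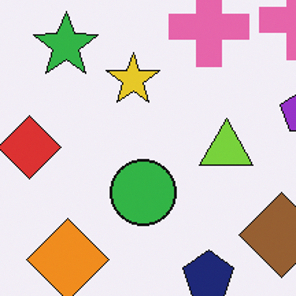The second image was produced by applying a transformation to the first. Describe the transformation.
The transformation is: cropped slightly and scaled back up.

The visible shapes are larger and the field of view is narrower; shapes near the original edges may be partly or wholly outside the frame — a crop-and-rescale.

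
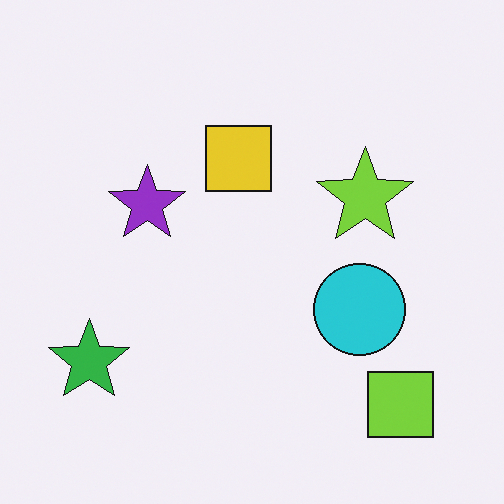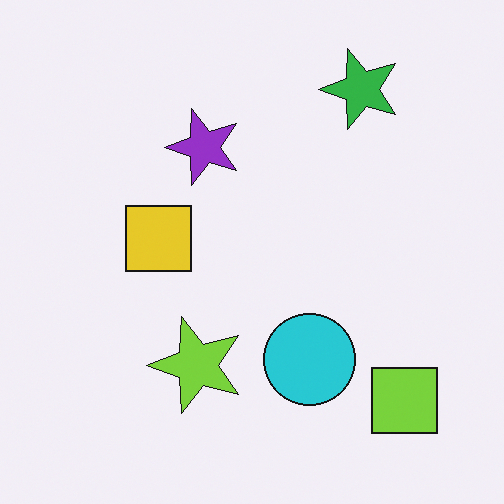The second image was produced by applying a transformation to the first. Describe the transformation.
This is the original image transposed (reflected across the top-left ↔ bottom-right diagonal).

Shapes have swapped their row and column positions — what was in the top-right is now in the bottom-left — a diagonal reflection.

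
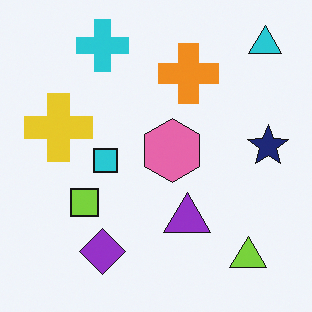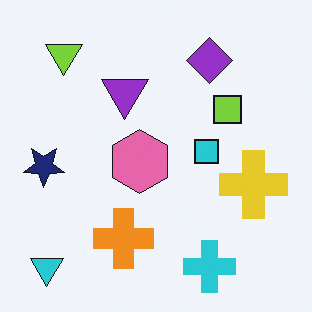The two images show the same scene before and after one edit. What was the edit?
The transformation is: rotated 180°.

The cyan triangle sits in the top-right of the first image and the bottom-left of the second — consistent with a whole-image 180° rotation.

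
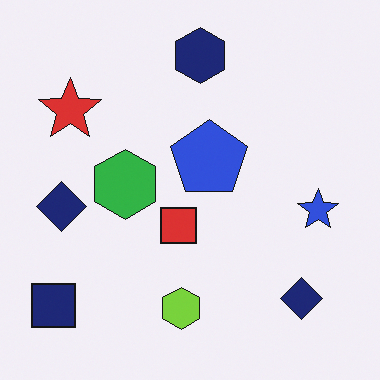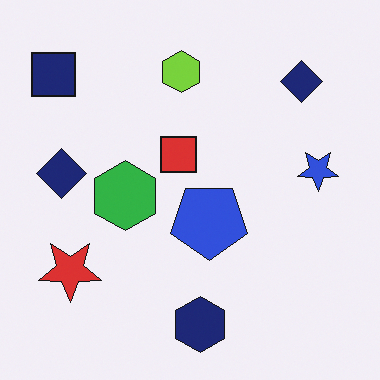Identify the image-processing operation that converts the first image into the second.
This is the original image flipped vertically (top ↔ bottom).

The navy hexagon is in the top of the first image and the bottom of the second — shapes on opposite sides of the horizontal midline have swapped in a mirror flip.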